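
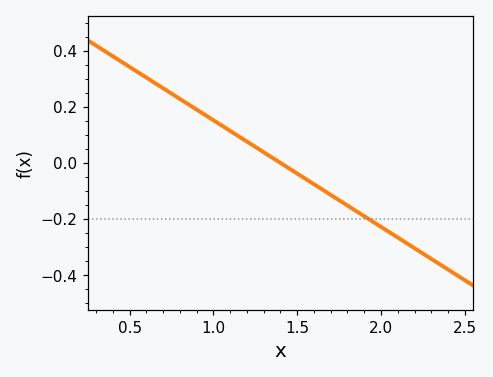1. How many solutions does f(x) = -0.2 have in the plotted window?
1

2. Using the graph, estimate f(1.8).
-0.152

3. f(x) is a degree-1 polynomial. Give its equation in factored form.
y = -0.38(x - 1.4)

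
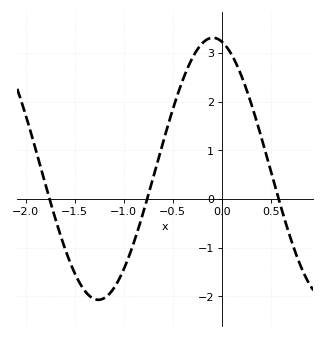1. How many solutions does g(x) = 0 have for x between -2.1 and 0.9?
3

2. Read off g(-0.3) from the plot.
2.89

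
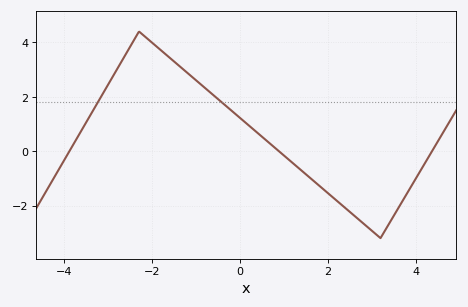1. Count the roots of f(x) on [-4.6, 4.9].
3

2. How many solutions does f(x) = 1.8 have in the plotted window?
2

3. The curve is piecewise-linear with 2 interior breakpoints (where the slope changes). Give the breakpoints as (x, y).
(-2.3, 4.4); (3.2, -3.2)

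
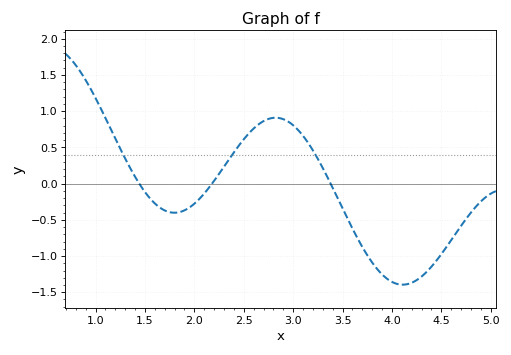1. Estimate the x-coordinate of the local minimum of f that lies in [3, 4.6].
4.1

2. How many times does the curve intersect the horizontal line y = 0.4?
3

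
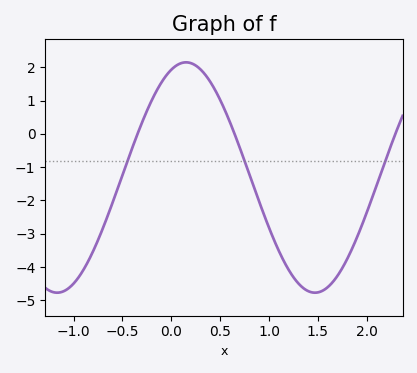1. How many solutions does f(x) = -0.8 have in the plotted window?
3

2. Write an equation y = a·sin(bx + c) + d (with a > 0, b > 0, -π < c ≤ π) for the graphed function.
y = 3.46sin(2.4x + 1.2) - 1.31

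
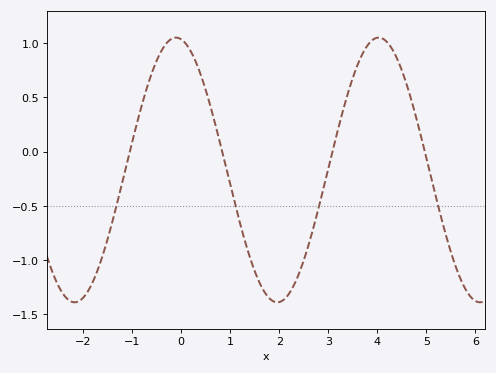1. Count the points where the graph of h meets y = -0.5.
4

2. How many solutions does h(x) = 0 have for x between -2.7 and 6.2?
4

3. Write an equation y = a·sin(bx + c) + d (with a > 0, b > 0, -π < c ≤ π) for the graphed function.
y = 1.22sin(1.5x + 1.7) - 0.17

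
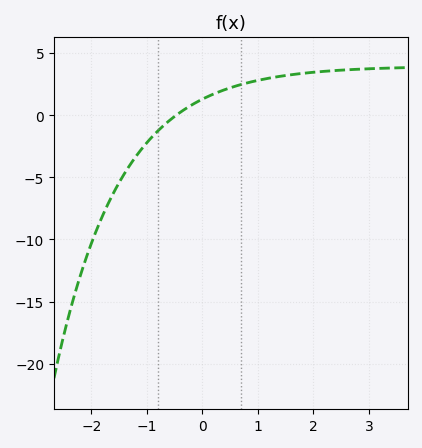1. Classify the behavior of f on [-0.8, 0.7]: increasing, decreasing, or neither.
increasing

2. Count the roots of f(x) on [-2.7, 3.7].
1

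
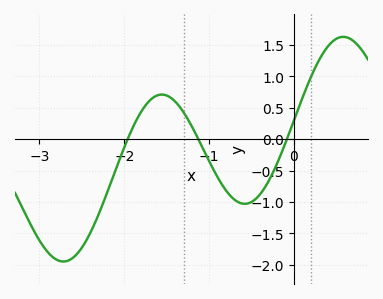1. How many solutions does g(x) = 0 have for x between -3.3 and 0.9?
3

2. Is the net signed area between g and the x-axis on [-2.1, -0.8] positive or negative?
positive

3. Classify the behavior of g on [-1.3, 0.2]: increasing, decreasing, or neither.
neither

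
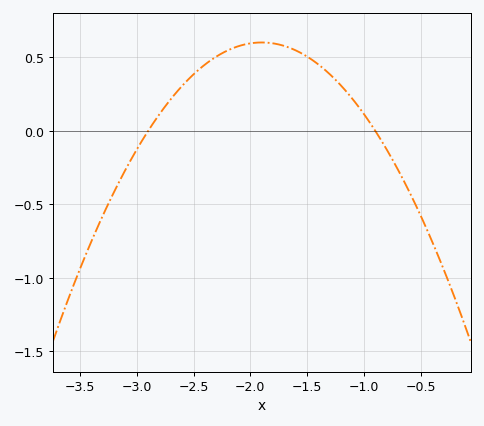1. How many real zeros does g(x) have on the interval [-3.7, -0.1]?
2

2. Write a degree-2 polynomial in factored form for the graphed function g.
y = -0.6(x + 2.9)(x + 0.9)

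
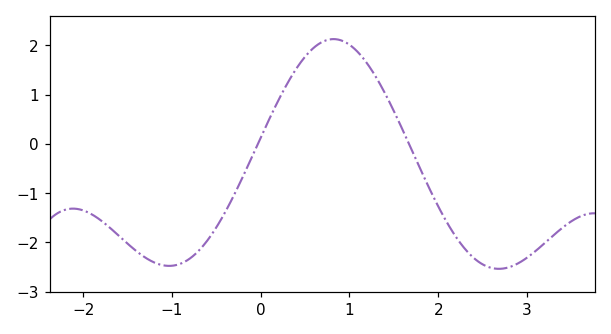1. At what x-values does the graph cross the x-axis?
0, 1.7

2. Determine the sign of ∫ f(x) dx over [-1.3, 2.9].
negative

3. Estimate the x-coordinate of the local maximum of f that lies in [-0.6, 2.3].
0.8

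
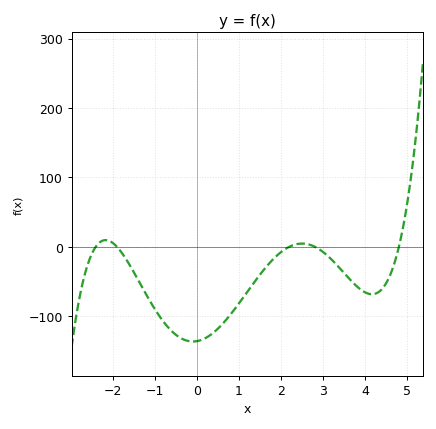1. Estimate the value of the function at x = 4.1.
-70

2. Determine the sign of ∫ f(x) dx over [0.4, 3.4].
negative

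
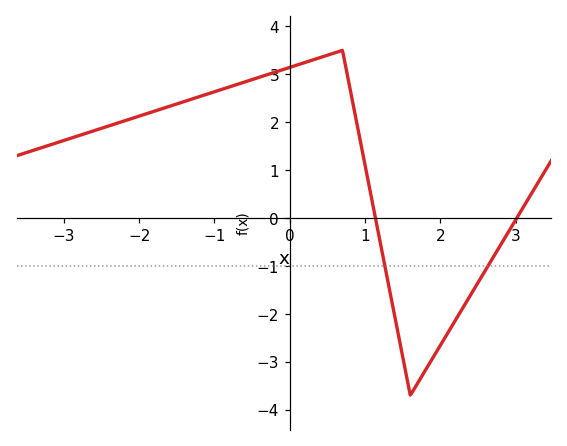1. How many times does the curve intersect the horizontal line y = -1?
2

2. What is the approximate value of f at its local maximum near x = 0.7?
3.5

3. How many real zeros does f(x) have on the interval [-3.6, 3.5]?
2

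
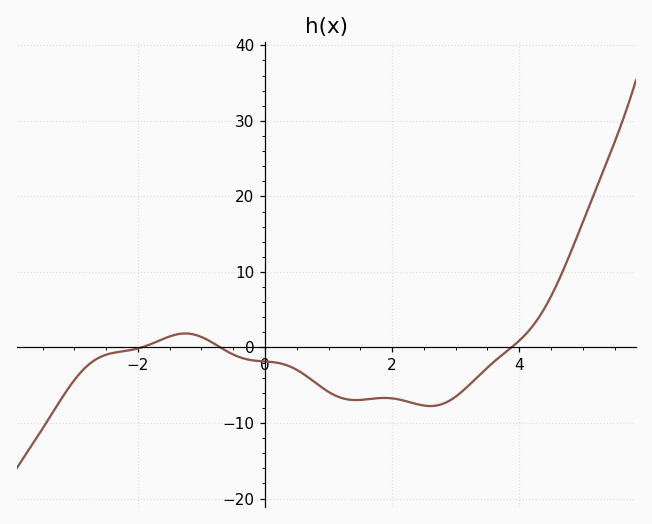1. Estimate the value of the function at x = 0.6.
-3.49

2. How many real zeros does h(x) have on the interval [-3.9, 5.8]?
3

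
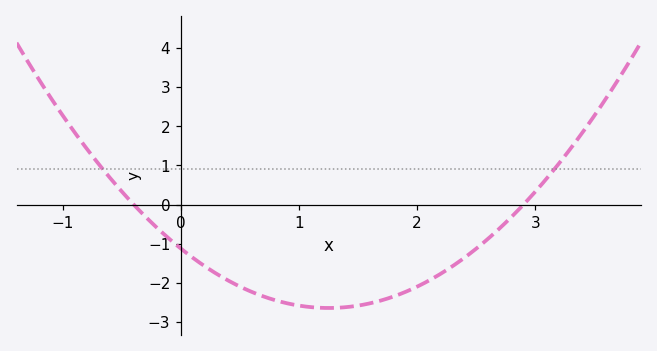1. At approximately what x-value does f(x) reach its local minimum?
1.25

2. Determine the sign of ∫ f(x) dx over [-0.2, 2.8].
negative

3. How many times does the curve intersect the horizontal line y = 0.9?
2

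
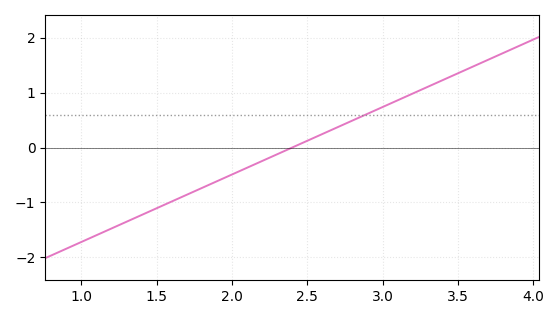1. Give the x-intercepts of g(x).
2.4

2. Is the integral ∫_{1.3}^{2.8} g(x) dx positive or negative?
negative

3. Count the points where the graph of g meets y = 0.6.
1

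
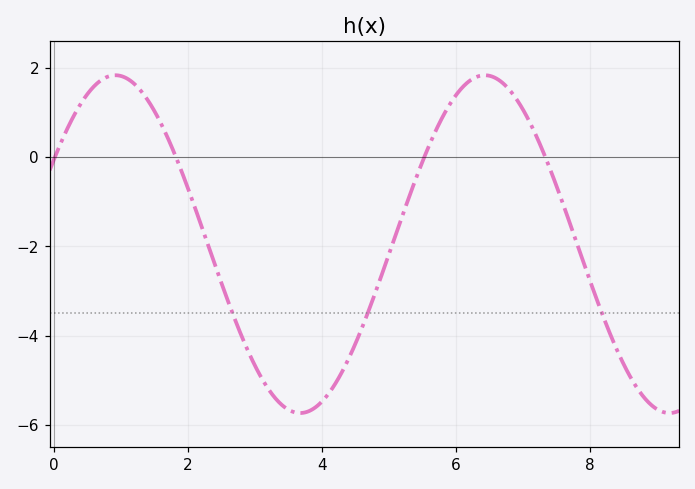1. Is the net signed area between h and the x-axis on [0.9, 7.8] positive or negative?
negative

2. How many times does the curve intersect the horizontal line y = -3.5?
3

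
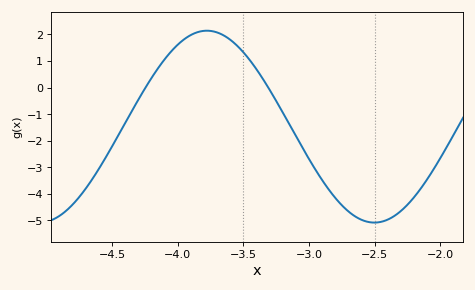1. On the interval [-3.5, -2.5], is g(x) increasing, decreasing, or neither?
decreasing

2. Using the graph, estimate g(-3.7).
2.1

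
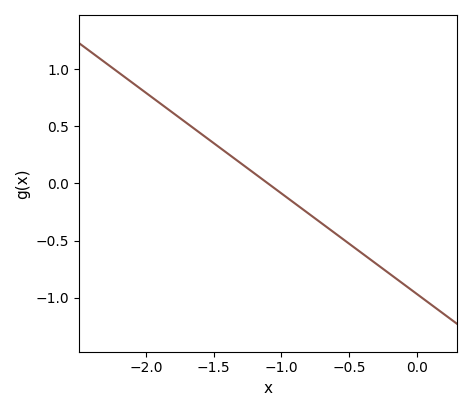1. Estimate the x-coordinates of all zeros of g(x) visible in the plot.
-1.1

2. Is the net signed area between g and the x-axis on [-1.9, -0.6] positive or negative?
positive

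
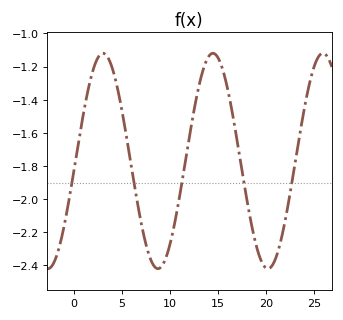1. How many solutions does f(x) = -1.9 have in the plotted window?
5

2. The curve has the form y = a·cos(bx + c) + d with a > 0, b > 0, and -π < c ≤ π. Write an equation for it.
y = 0.65cos(0.55x - 1.68) - 1.77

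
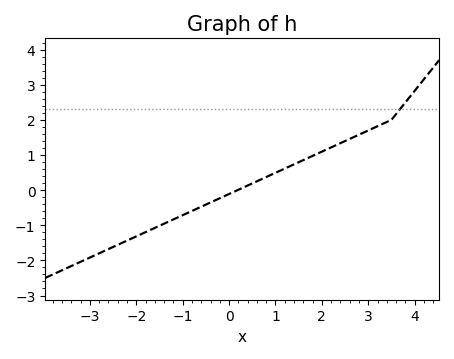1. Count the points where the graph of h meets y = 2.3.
1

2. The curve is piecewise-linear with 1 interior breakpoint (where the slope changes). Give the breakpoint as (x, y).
(3.5, 2)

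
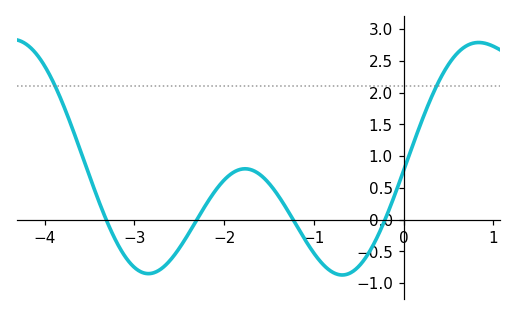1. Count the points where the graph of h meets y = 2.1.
2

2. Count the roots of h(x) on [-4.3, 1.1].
4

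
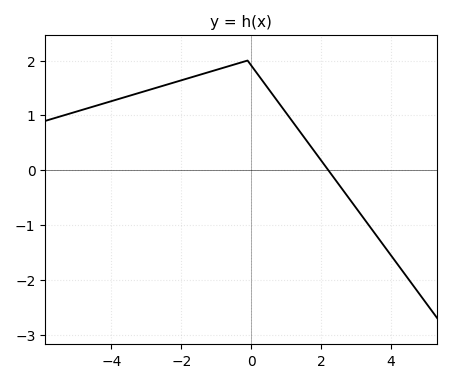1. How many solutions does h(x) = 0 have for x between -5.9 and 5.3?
1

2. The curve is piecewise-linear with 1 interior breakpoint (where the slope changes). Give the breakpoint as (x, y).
(-0.1, 2)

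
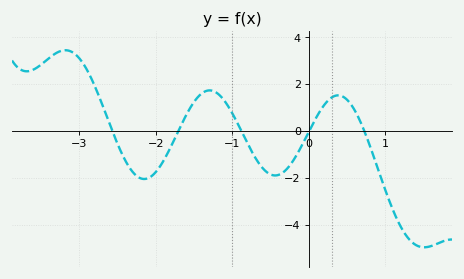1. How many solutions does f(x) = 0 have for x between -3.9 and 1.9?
5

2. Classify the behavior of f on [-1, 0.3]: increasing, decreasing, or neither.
neither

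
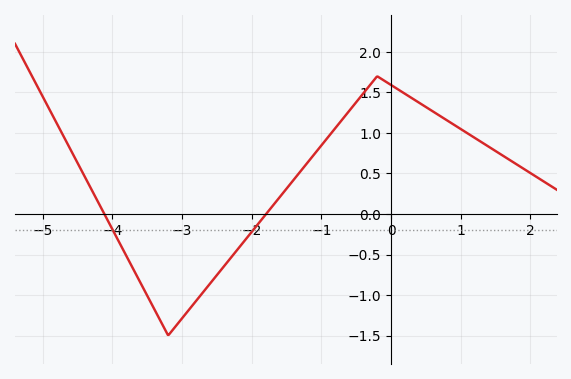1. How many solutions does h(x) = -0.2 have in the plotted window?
2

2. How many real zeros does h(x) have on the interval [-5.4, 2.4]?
2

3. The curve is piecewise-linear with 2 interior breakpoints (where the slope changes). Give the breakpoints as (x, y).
(-3.2, -1.5); (-0.2, 1.7)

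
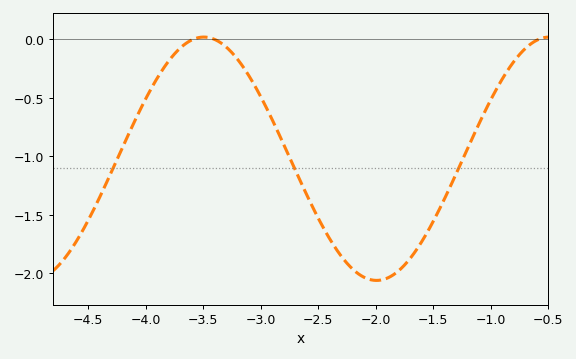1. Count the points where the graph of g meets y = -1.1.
3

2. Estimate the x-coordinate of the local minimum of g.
-2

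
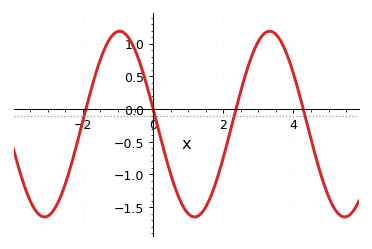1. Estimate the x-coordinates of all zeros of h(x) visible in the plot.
-1.91, 0.005, 2.36, 4.28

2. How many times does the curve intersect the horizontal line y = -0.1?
4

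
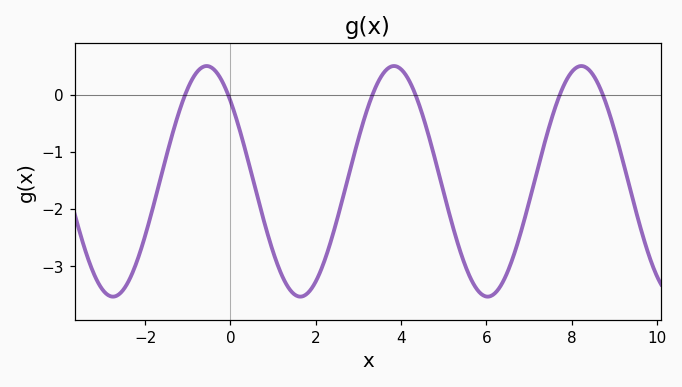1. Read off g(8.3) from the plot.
0.5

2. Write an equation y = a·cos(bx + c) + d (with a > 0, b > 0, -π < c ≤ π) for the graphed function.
y = 2.02cos(1.4x + 0.8) - 1.52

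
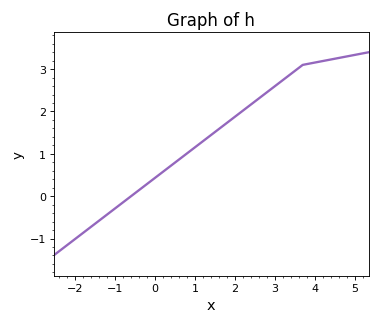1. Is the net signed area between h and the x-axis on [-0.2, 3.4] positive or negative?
positive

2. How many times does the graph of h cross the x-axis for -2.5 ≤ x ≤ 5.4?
1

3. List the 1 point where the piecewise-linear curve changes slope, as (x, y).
(3.7, 3.1)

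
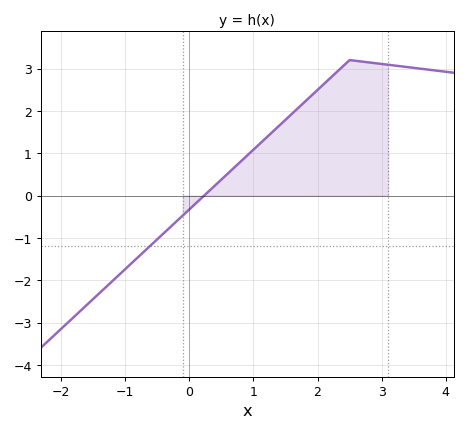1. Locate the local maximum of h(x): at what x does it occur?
2.5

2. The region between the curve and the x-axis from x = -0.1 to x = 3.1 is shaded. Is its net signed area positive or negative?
positive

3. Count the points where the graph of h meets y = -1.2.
1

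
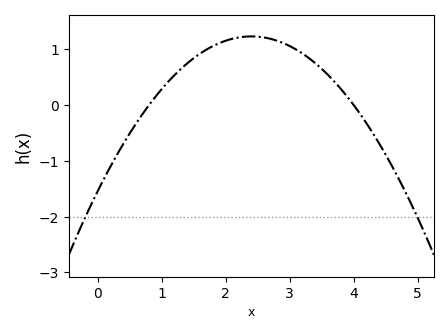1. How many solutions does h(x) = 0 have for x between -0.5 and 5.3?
2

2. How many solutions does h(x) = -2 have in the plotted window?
2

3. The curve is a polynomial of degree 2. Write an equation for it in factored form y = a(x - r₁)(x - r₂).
y = -0.48(x - 0.8)(x - 4)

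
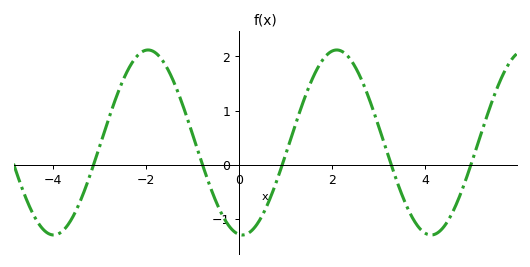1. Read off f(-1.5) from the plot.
1.7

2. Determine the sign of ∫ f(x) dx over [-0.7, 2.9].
positive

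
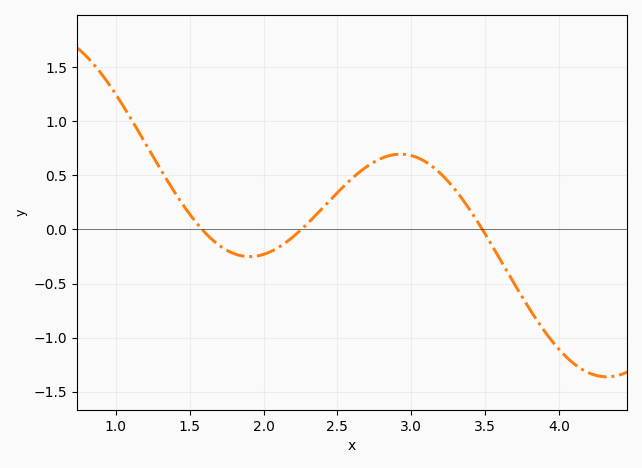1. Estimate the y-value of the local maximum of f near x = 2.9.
0.7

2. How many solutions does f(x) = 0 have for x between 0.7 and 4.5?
3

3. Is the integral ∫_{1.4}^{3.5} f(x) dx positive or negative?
positive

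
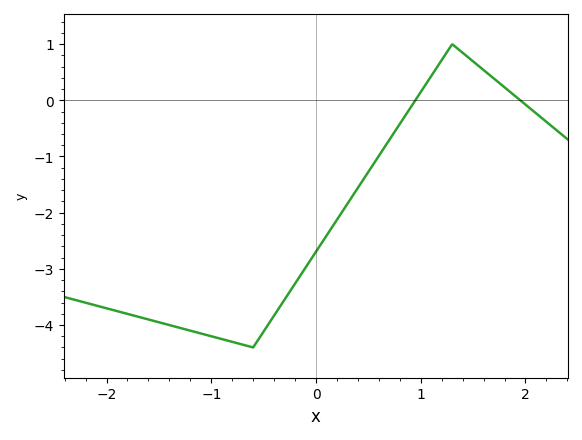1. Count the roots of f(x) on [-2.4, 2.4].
2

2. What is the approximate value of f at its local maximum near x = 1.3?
0.999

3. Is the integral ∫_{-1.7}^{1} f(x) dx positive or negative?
negative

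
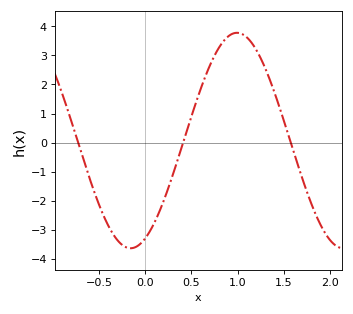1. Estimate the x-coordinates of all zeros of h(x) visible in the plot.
-0.75, 0.4, 1.6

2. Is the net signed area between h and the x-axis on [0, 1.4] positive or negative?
positive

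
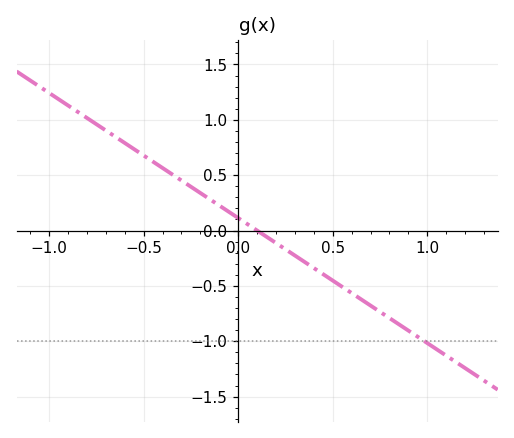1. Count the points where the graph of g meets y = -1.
1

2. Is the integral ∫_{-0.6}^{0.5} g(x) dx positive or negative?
positive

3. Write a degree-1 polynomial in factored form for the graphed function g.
y = -1.13(x - 0.1)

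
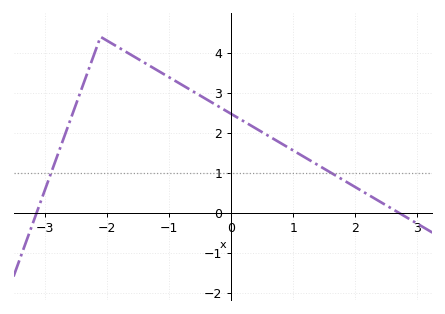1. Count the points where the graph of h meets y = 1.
2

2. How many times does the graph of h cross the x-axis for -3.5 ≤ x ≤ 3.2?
2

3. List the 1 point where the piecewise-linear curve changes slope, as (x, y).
(-2.1, 4.4)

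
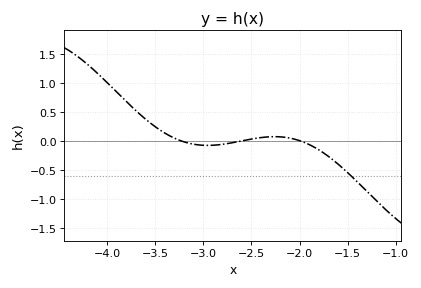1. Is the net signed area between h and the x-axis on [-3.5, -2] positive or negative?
positive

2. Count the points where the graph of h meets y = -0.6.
1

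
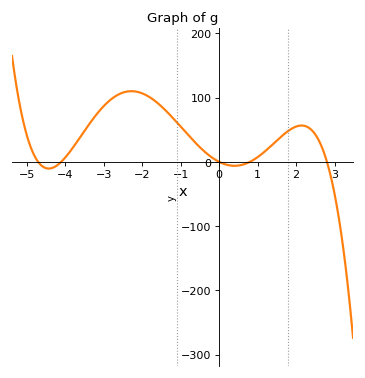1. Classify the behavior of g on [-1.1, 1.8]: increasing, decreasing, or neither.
neither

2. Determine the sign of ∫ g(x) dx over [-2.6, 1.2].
positive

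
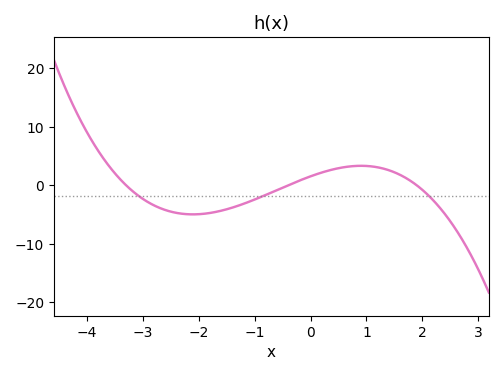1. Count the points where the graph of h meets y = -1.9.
3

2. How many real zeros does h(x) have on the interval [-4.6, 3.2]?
3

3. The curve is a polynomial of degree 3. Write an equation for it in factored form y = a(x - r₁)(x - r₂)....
y = -0.61(x + 3.3)(x + 0.4)(x - 1.9)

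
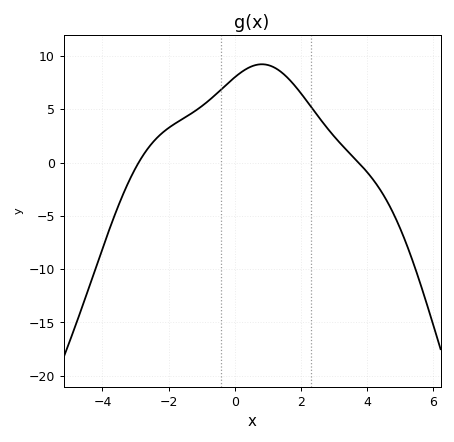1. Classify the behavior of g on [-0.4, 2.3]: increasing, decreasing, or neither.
neither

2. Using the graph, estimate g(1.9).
6.91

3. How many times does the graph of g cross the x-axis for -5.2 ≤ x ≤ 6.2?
2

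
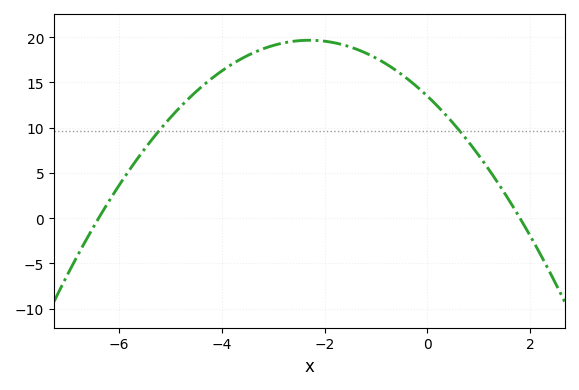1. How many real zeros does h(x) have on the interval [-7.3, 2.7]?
2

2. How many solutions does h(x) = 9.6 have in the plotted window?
2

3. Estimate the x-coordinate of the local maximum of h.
-2.4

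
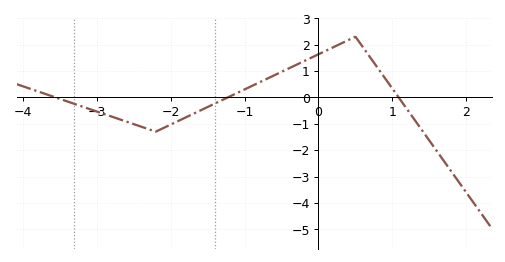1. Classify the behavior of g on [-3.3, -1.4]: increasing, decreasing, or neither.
neither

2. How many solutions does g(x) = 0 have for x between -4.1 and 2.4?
3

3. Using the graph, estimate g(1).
0.3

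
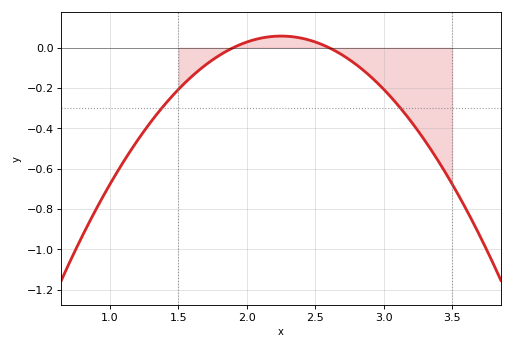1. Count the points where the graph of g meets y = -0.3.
2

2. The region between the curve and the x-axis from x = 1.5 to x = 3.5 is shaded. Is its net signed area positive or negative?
negative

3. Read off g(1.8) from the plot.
-0.04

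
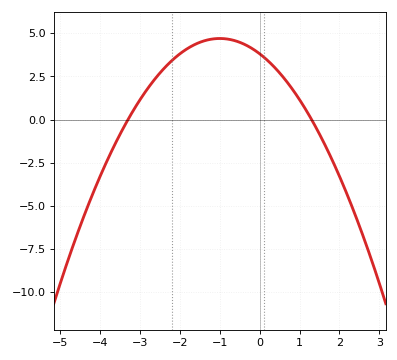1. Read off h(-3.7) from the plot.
-1.8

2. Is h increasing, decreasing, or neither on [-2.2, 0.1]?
neither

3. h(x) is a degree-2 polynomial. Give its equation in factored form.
y = -0.89(x + 3.3)(x - 1.3)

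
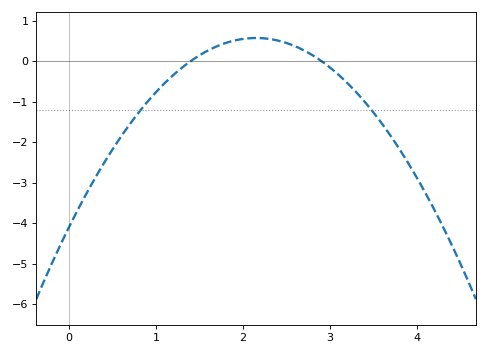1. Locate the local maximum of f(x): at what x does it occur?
2.1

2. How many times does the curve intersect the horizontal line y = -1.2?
2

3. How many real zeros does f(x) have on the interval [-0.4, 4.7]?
2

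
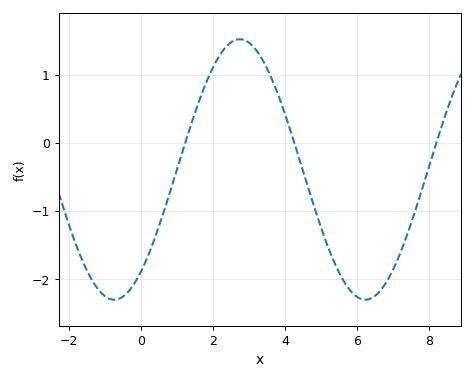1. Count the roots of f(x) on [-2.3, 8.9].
3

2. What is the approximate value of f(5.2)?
-1.5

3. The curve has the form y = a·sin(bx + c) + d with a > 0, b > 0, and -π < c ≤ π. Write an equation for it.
y = 1.91sin(0.9x - 0.9) - 0.39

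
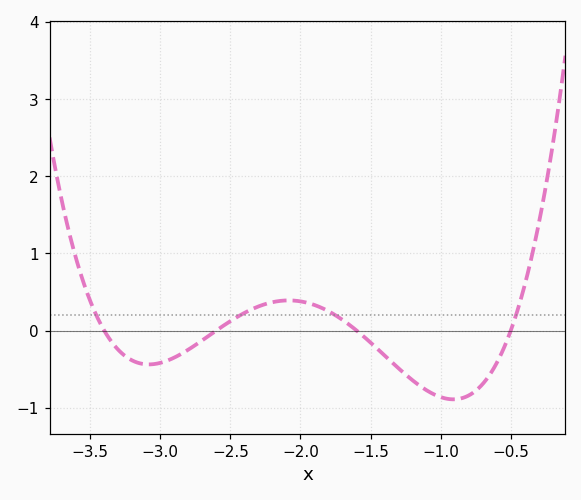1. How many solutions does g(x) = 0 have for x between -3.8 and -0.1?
4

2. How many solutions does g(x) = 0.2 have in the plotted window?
4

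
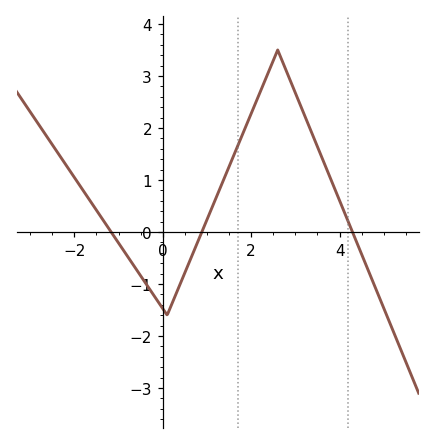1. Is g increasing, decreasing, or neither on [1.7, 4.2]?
neither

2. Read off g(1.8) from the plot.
1.9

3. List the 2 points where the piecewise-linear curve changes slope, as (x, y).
(0.1, -1.6); (2.6, 3.5)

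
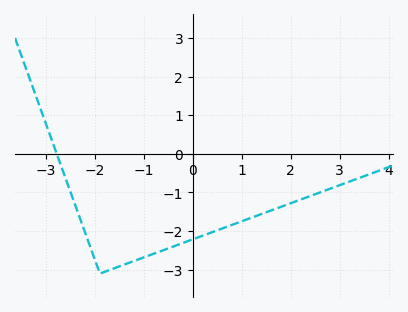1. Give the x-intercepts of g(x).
-2.8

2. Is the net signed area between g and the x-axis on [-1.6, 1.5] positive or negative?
negative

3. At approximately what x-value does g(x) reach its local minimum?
-1.8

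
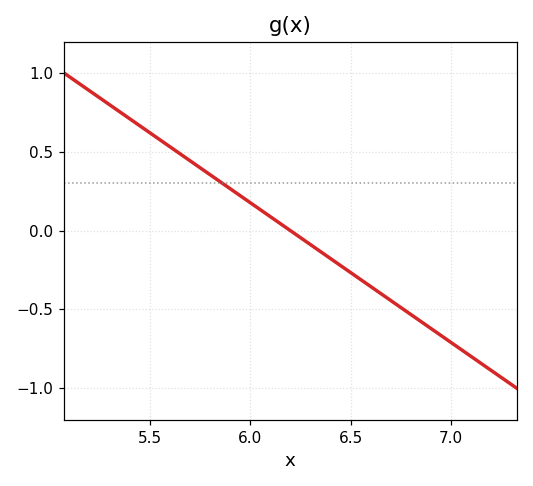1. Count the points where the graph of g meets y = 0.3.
1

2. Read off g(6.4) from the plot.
-0.2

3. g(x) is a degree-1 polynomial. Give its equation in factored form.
y = -0.89(x - 6.2)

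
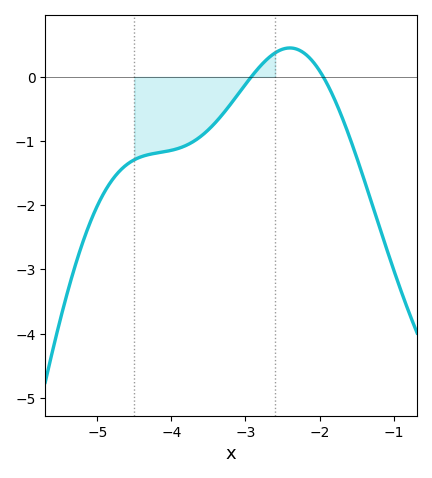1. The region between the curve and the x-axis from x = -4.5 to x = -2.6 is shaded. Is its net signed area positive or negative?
negative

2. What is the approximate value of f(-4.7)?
-1.47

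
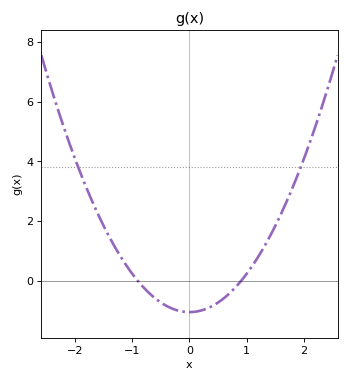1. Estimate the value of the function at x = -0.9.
0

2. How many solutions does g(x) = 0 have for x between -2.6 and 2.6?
2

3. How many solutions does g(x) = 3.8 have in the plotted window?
2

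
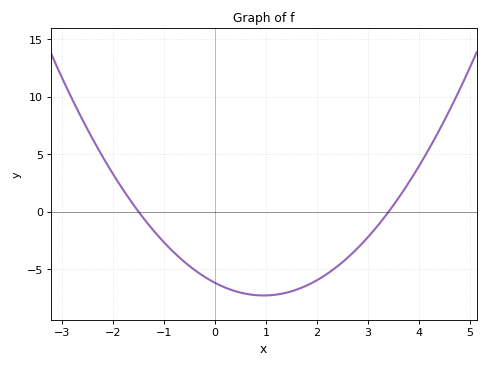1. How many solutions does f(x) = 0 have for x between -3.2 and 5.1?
2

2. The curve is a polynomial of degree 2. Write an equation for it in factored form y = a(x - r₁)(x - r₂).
y = 1.21(x + 1.5)(x - 3.4)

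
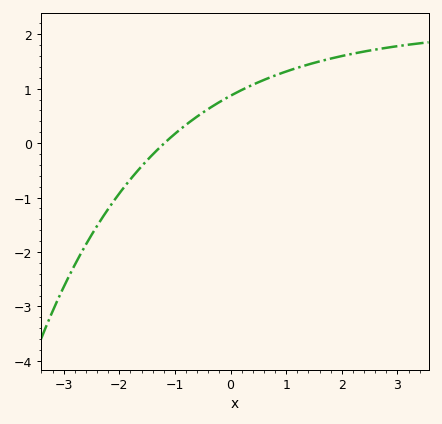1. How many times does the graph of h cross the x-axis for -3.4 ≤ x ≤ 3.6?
1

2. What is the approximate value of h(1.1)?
1.35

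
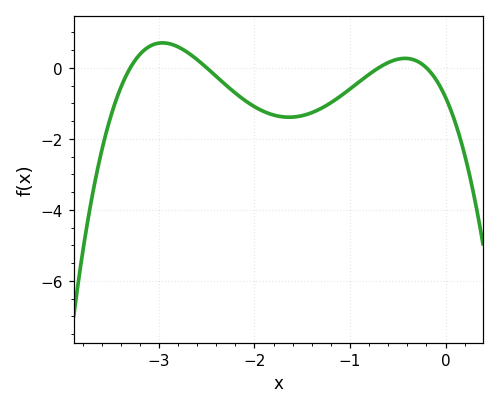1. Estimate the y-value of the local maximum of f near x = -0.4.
0.2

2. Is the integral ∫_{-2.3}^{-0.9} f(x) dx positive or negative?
negative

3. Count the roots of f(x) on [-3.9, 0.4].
4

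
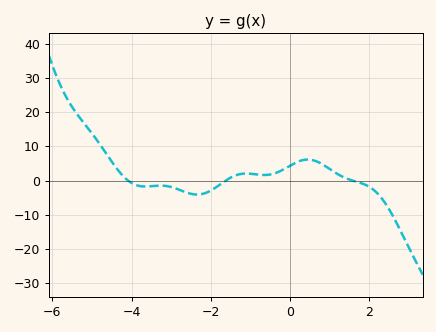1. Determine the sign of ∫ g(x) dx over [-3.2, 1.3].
positive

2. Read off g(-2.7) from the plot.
-3.15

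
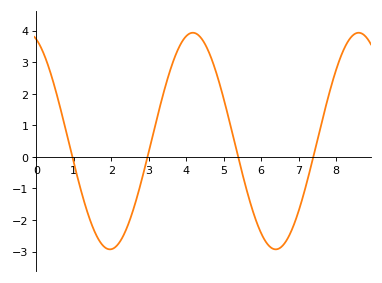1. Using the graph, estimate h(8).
2.75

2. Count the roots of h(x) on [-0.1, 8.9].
4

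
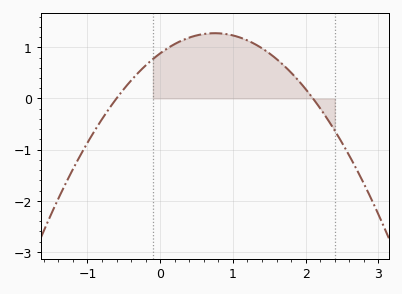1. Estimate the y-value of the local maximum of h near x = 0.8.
1.3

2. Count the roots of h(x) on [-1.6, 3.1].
2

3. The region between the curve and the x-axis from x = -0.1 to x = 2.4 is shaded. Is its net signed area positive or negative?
positive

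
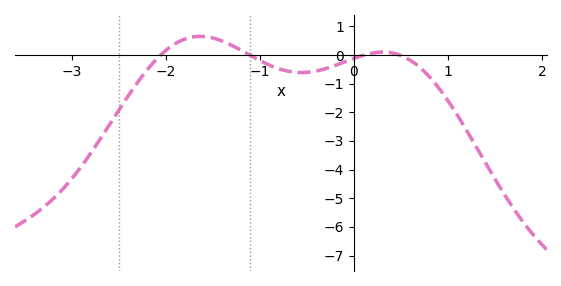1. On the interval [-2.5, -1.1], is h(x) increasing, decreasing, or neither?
neither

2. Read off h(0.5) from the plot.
0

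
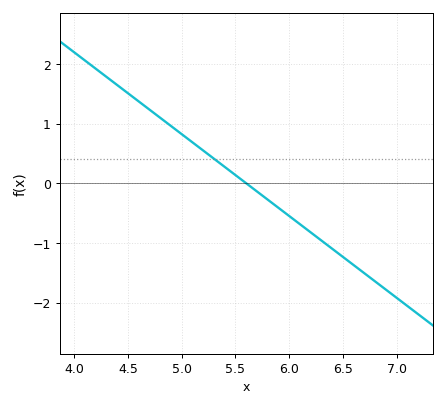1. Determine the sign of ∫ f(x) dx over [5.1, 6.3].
negative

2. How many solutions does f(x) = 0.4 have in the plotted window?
1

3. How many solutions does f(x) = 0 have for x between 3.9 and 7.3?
1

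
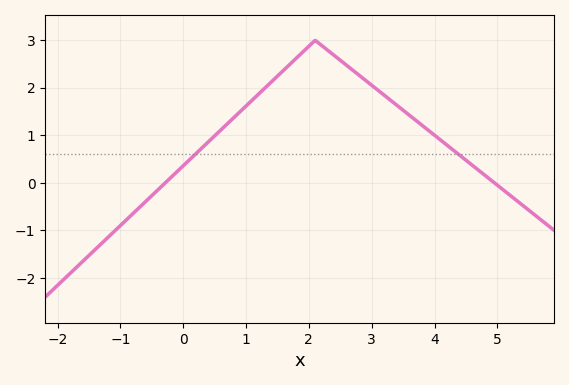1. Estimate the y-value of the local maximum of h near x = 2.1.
3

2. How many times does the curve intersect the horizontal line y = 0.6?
2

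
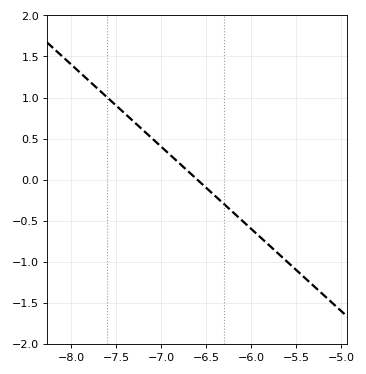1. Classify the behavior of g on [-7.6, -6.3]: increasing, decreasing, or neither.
decreasing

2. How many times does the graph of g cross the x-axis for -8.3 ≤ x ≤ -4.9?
1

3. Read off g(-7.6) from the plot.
1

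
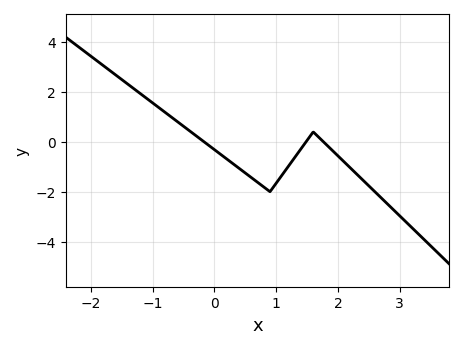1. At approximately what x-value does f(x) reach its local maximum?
1.6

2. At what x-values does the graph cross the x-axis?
-0.168, 1.48, 1.77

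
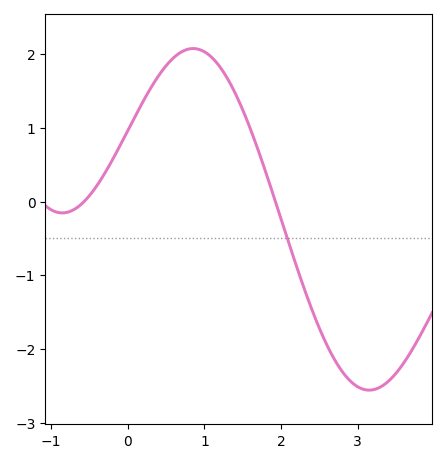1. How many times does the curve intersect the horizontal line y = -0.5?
1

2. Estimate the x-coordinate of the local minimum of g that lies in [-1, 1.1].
-0.854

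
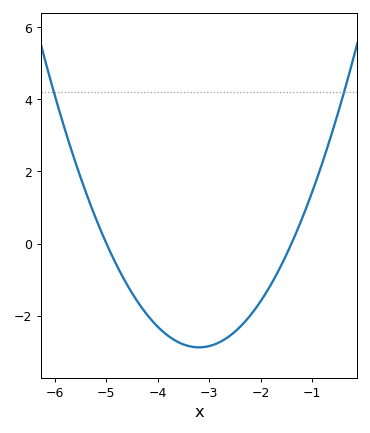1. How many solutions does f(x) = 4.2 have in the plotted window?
2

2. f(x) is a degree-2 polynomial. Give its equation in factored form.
y = 0.89(x + 5)(x + 1.4)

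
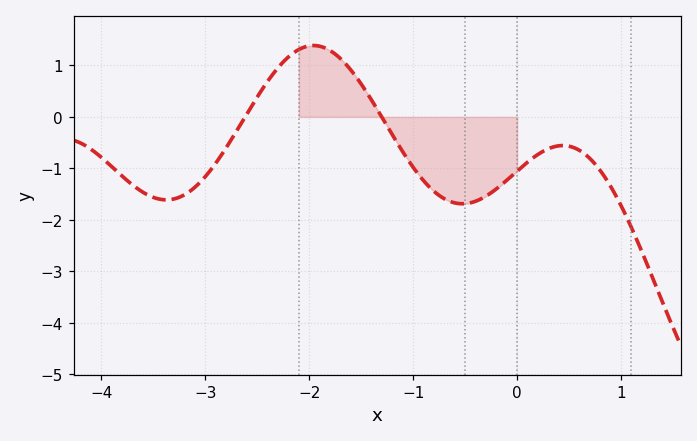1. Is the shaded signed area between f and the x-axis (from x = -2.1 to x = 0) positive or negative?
negative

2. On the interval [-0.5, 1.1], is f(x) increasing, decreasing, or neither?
neither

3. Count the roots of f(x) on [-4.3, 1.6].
2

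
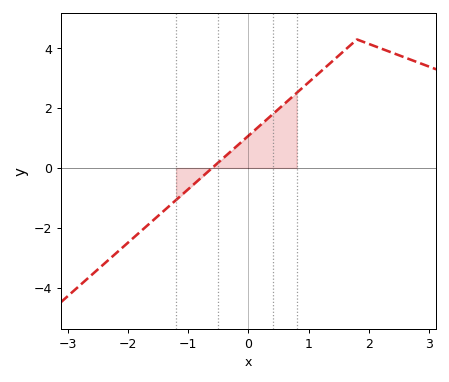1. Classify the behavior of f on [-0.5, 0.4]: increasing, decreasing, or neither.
increasing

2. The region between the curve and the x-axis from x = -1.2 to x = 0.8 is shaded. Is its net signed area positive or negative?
positive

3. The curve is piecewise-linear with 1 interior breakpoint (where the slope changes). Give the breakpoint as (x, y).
(1.8, 4.3)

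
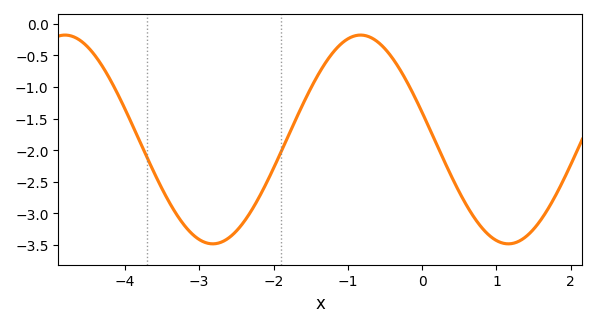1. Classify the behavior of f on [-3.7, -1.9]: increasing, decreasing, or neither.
neither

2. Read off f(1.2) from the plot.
-3.48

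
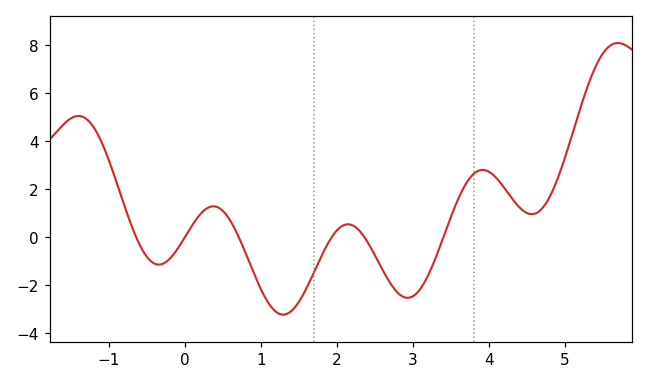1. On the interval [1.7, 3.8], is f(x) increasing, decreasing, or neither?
neither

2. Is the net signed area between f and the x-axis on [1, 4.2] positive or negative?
negative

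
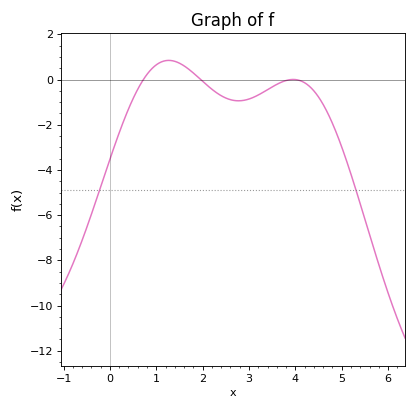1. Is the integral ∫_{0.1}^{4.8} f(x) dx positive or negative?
negative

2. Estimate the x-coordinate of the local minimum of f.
2.8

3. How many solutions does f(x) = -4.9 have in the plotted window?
2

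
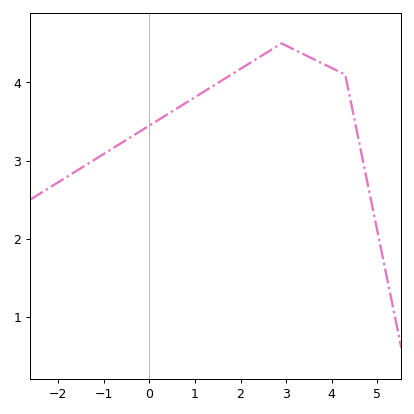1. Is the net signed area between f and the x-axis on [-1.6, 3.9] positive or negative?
positive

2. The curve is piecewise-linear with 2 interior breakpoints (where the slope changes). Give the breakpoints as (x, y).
(2.9, 4.5); (4.3, 4.1)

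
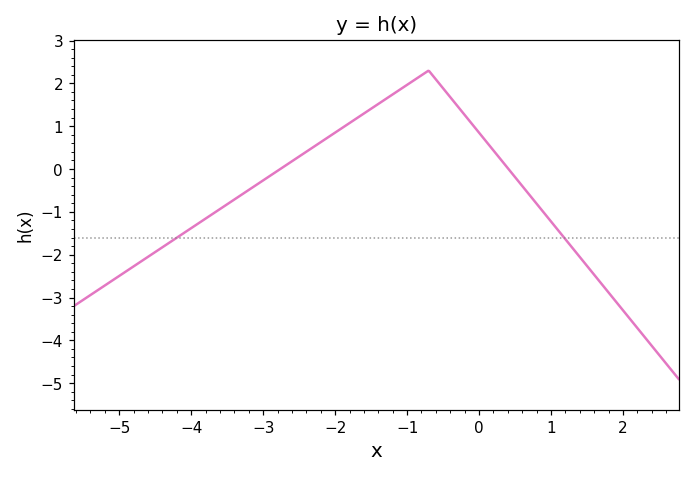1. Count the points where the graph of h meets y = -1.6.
2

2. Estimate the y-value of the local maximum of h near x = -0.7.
2.3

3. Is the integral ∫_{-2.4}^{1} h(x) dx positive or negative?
positive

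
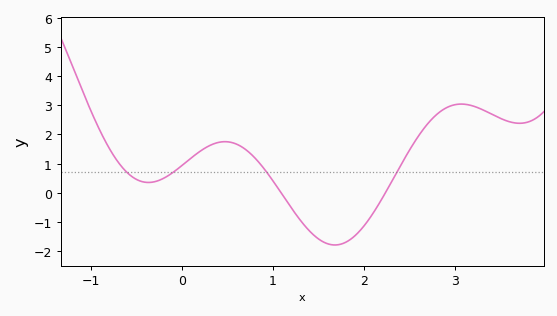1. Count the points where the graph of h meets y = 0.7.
4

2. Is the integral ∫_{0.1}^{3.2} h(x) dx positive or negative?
positive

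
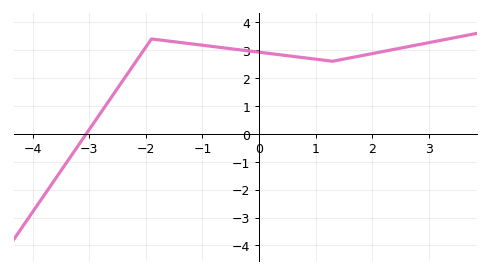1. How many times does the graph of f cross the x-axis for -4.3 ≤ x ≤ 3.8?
1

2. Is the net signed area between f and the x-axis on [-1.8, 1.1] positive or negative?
positive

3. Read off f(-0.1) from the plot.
3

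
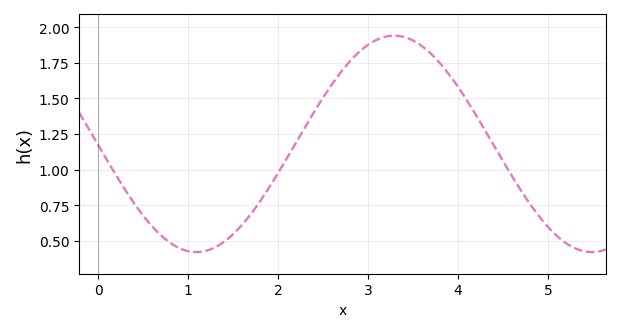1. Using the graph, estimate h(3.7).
1.81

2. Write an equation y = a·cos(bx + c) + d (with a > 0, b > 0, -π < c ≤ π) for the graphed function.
y = 0.76cos(1.43x + 1.58) + 1.18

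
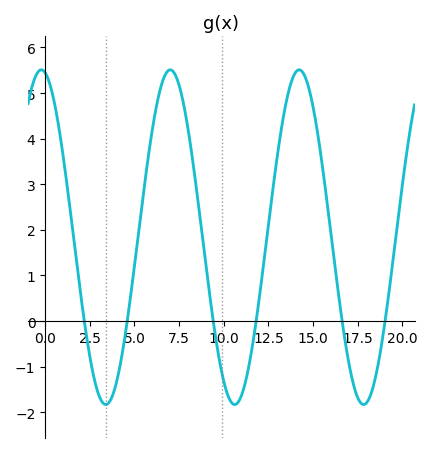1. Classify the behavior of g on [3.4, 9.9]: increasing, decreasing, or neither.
neither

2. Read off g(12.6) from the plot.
2.41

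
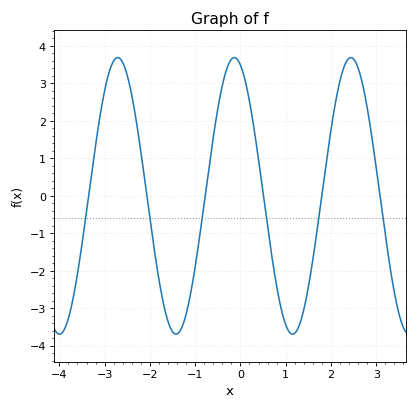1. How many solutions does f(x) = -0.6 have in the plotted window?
6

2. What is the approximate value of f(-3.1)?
2.1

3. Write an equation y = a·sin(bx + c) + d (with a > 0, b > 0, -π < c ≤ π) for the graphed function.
y = 3.69sin(2.4x + 1.9) + 0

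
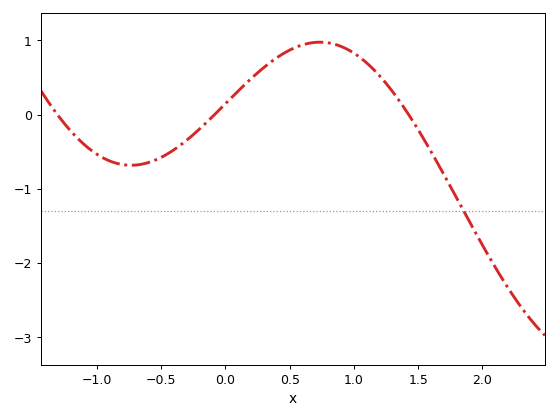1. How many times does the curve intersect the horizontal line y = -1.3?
1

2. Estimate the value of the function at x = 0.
0.146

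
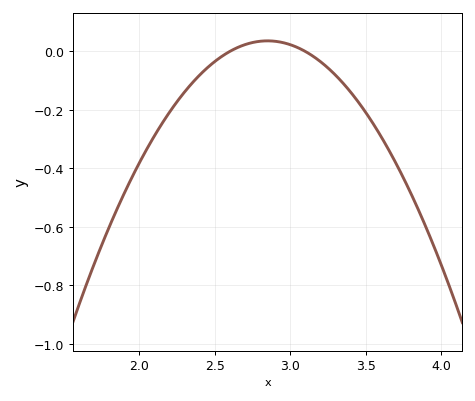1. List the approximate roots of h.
2.6, 3.1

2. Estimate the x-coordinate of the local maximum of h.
2.85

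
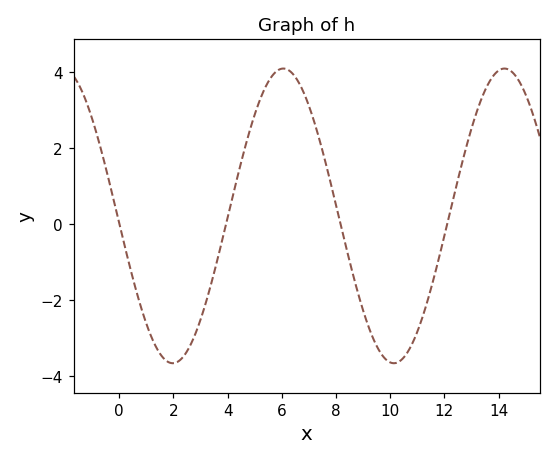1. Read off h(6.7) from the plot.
3.6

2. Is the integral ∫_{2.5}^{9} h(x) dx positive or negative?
positive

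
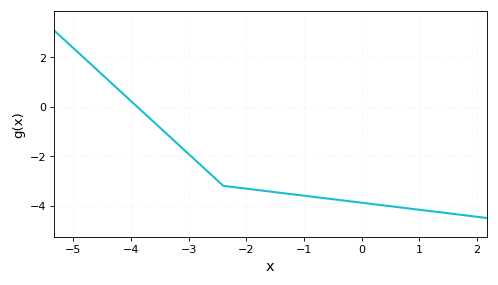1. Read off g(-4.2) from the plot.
0.654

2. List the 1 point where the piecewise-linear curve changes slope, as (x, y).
(-2.4, -3.2)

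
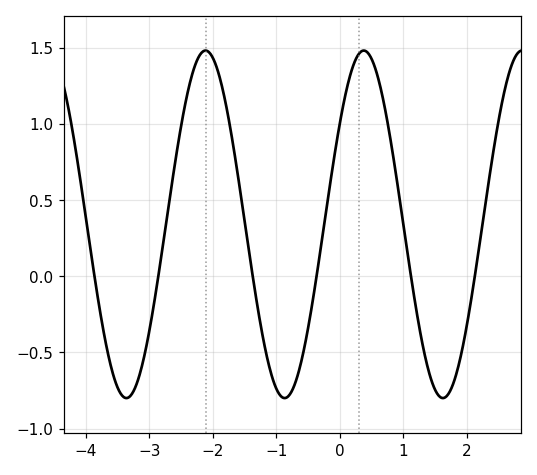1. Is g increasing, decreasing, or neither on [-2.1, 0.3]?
neither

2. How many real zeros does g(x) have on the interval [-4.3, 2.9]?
6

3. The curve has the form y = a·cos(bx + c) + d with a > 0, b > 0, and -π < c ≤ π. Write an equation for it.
y = 1.14cos(2.52x - 0.96) + 0.34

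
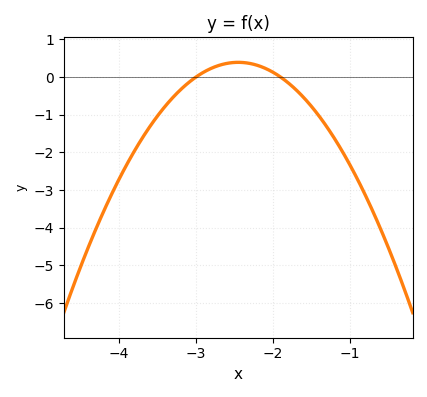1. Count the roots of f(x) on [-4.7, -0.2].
2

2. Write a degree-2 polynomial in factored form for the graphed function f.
y = -1.29(x + 3)(x + 1.9)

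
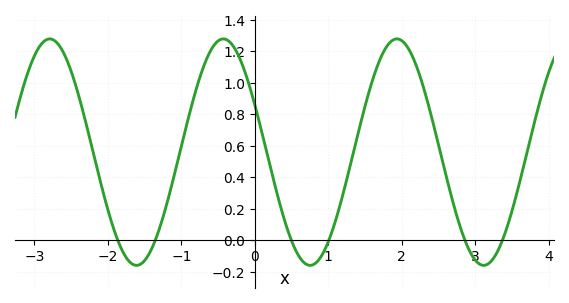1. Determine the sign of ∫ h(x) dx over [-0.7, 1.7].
positive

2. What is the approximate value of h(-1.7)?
-0.14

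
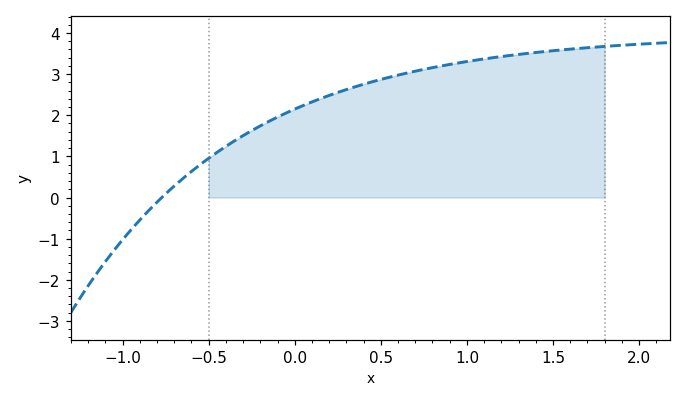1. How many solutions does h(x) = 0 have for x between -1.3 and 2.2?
1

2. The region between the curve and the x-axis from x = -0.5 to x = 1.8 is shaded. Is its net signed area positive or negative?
positive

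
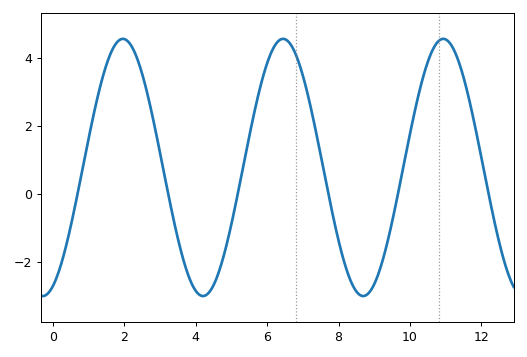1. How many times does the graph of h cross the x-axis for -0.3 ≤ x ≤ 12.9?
6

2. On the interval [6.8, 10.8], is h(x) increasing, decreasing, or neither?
neither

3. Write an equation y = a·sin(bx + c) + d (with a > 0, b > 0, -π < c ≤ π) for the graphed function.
y = 3.78sin(1.4x - 1.17) + 0.77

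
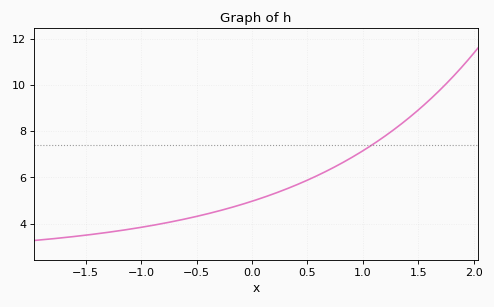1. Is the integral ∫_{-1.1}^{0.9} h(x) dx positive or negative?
positive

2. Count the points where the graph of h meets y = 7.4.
1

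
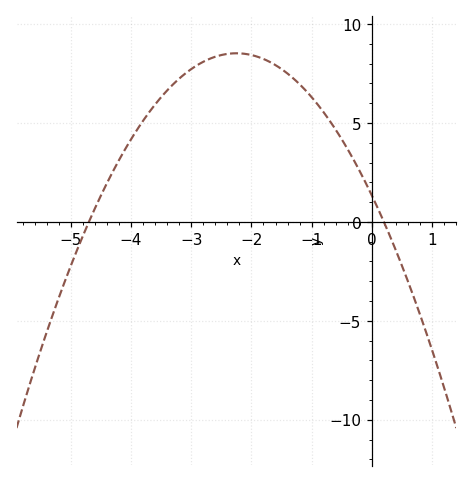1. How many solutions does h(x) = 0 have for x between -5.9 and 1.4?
2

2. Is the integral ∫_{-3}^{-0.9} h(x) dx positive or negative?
positive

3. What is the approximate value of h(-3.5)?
6.3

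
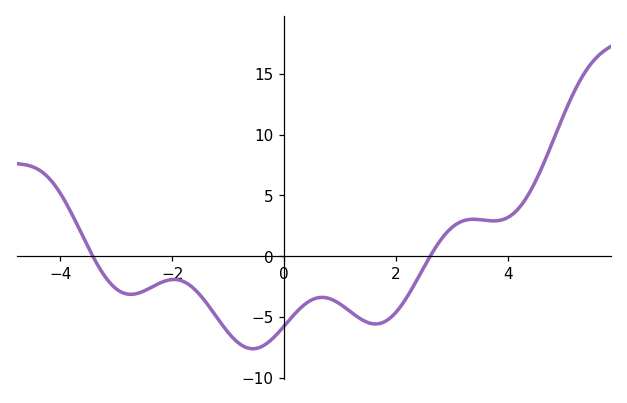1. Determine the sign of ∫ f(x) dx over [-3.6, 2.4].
negative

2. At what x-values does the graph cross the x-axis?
-3.42, 2.61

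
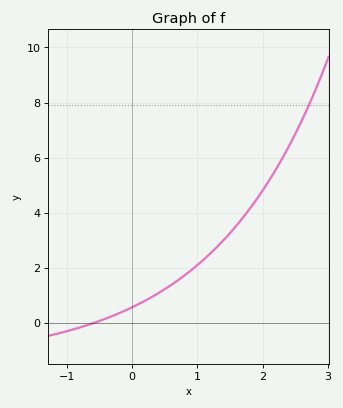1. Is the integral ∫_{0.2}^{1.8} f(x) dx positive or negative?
positive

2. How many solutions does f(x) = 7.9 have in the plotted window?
1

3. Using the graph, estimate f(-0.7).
-0.098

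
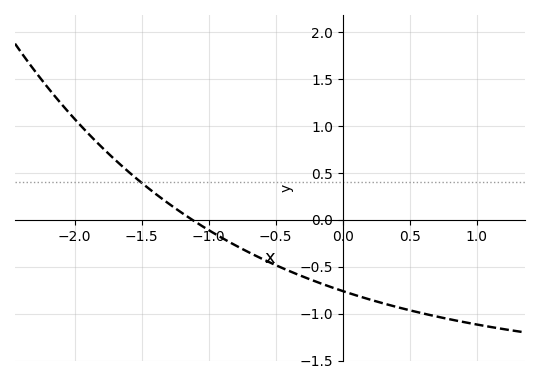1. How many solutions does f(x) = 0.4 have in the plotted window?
1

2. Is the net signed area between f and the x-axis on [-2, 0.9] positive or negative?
negative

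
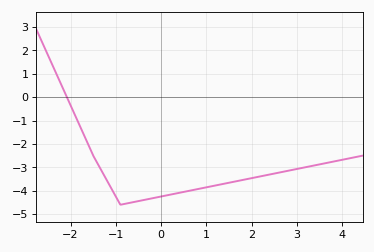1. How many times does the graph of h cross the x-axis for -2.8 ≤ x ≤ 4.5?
1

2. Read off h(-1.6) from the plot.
-2.07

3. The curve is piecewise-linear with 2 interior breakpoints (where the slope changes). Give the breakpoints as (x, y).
(-1.5, -2.5); (-0.9, -4.6)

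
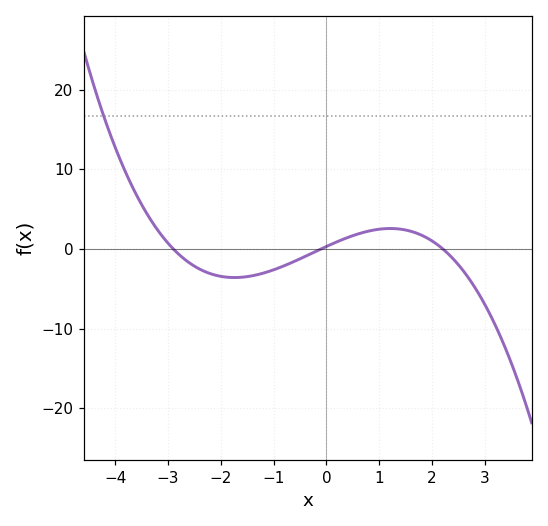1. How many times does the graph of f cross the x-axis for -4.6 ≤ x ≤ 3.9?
3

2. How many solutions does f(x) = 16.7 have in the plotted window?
1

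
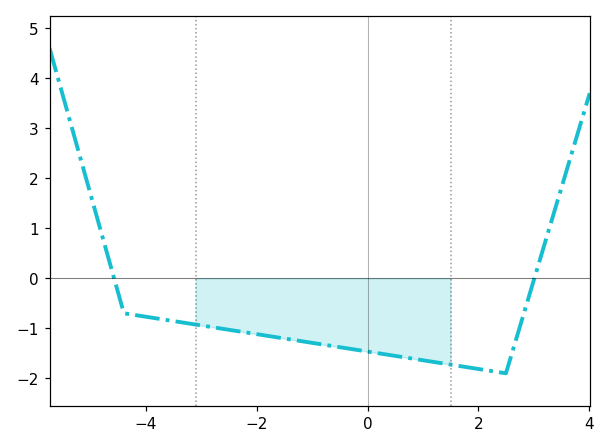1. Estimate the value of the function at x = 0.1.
-1.48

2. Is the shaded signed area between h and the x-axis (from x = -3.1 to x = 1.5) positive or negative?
negative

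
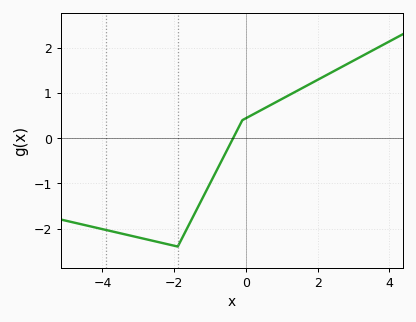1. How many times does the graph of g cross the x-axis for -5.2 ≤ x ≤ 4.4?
1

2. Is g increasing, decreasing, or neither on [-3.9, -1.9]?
decreasing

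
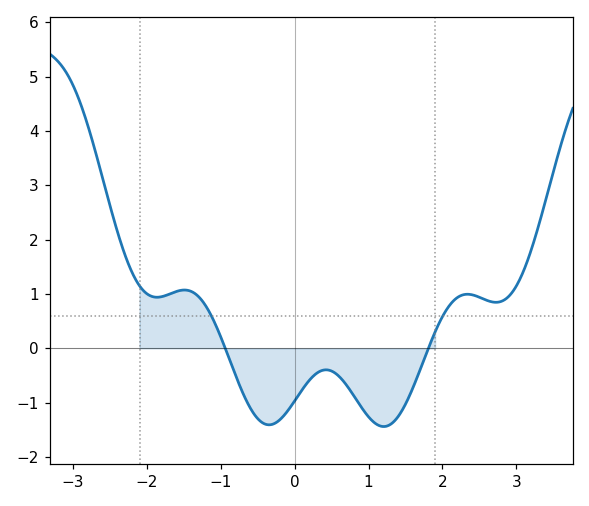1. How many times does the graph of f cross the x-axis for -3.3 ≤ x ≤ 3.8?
2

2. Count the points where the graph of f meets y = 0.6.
2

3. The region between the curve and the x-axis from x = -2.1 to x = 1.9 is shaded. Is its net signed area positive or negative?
negative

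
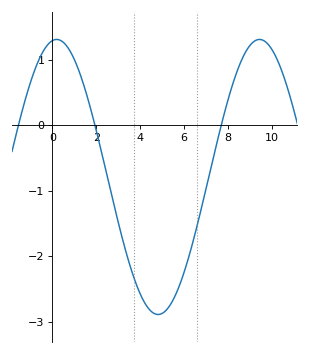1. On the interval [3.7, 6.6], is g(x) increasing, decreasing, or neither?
neither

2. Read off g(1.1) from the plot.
0.9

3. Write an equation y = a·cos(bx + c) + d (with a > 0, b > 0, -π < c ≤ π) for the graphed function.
y = 2.1cos(0.68x - 0.13) - 0.79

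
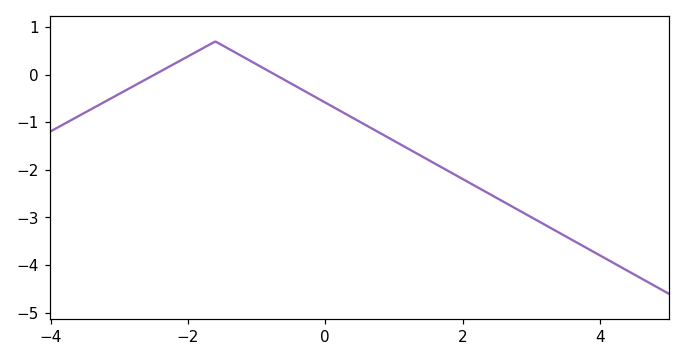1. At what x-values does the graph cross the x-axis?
-2.49, -0.728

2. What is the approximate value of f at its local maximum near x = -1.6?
0.698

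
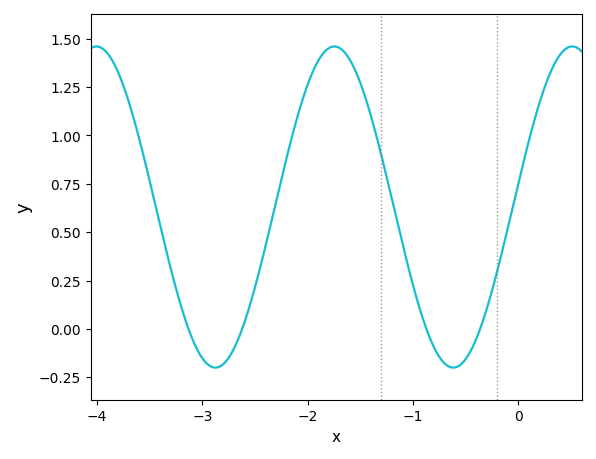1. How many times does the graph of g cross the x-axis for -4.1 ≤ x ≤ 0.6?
4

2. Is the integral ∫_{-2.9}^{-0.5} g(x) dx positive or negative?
positive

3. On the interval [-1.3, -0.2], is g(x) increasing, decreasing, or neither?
neither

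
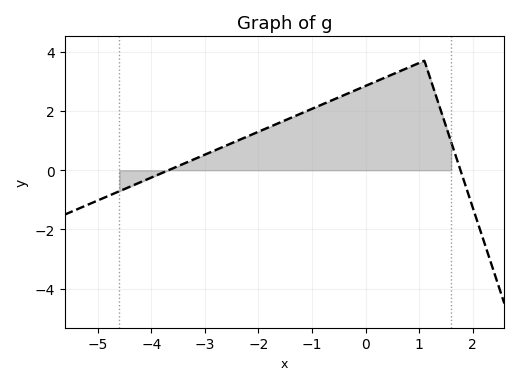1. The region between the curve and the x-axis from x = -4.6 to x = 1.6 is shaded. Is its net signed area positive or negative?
positive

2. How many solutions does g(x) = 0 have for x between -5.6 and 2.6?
2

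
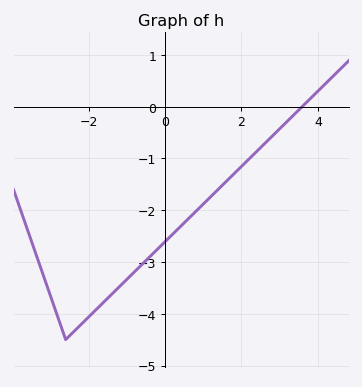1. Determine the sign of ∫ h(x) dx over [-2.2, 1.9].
negative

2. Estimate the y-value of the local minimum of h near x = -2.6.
-4.5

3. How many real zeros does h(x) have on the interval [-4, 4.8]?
1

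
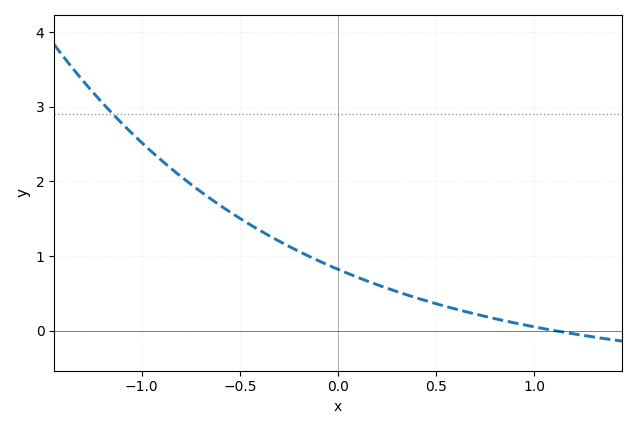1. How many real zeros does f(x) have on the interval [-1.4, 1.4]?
1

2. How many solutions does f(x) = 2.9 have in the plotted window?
1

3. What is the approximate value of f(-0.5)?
1.5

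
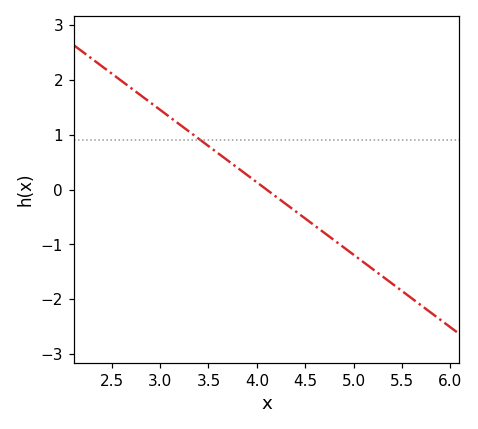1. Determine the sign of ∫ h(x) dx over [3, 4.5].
positive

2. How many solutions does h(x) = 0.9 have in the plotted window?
1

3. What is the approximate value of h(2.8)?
1.7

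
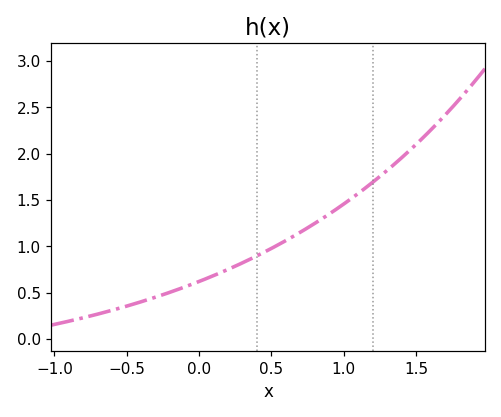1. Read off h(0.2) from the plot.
0.75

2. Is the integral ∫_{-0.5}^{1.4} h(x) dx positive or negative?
positive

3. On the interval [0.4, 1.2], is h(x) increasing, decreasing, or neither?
increasing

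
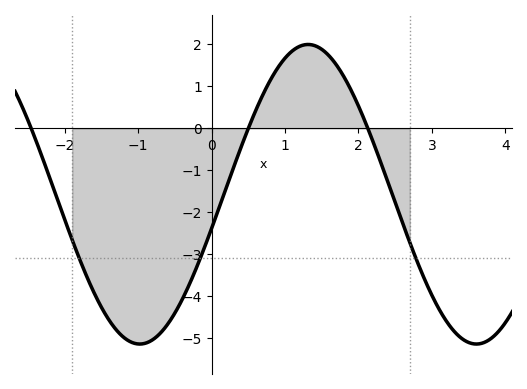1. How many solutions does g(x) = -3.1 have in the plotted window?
3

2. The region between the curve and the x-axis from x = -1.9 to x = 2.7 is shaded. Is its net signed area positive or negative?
negative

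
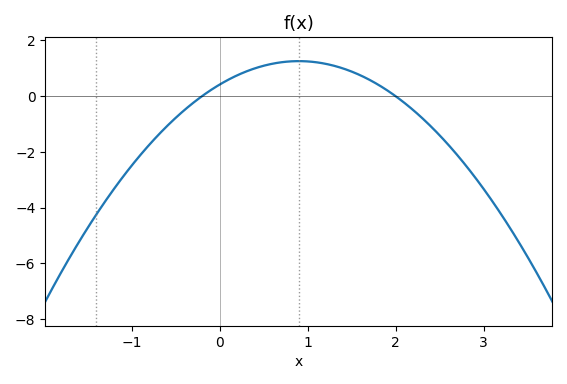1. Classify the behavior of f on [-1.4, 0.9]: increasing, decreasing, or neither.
increasing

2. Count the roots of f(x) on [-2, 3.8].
2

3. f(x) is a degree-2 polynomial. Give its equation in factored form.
y = -1.04(x + 0.2)(x - 2)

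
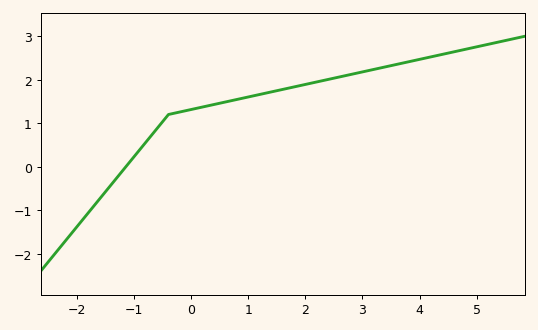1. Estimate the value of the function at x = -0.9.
0.395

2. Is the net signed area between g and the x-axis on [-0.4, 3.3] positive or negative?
positive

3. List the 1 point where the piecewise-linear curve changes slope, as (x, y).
(-0.4, 1.2)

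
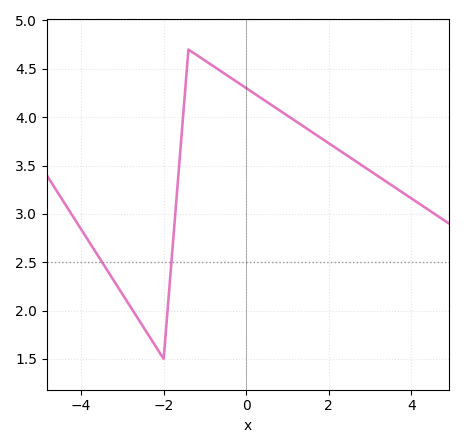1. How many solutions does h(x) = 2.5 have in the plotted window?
2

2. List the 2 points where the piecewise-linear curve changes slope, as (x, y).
(-2, 1.5); (-1.4, 4.7)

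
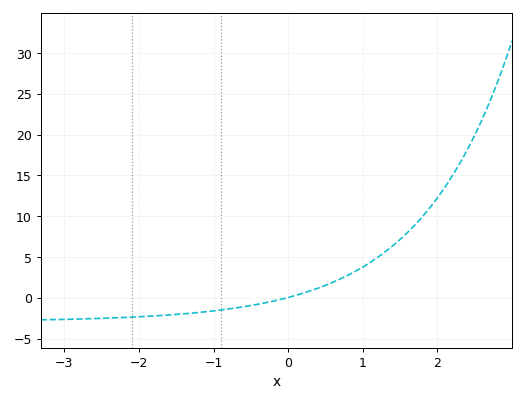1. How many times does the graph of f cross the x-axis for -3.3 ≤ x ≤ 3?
1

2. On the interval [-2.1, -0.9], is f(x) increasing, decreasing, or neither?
increasing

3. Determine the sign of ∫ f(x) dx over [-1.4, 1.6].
positive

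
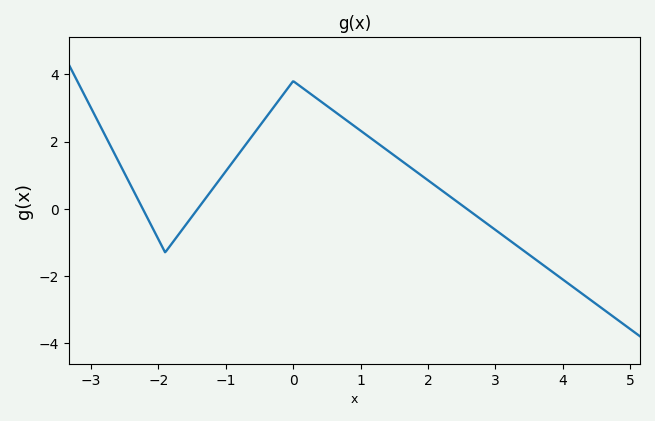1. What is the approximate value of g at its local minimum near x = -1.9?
-1.3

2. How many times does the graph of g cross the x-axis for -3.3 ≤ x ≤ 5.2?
3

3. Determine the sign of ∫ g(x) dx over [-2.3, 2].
positive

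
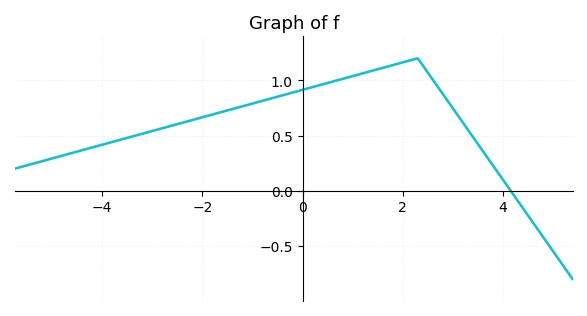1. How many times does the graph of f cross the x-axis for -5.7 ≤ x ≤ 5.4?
1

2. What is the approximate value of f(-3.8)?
0.441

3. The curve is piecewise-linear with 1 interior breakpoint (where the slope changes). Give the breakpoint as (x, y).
(2.3, 1.2)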